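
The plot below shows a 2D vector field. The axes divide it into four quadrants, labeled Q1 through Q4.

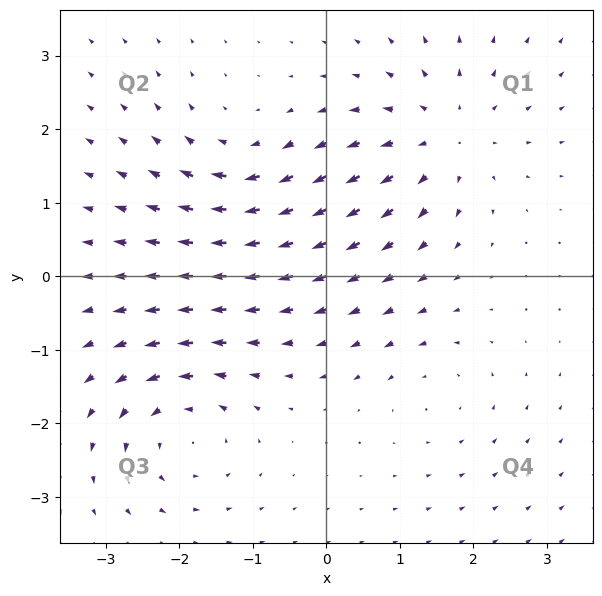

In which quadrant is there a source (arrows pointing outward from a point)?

The source sits at approximately (1.6, 1.9), which lies in quadrant Q1. The divergence there is about +5, positive as expected for a source.

Q1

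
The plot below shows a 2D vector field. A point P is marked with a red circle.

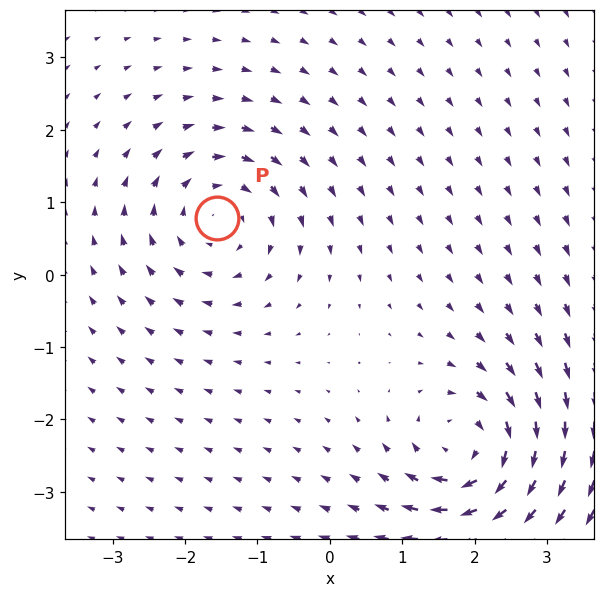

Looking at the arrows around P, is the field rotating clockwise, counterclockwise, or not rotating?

clockwise

Near P at (-1.6, 0.8) the arrows circulate clockwise. The curl (z-component) there is about -4; negative curl means clockwise rotation.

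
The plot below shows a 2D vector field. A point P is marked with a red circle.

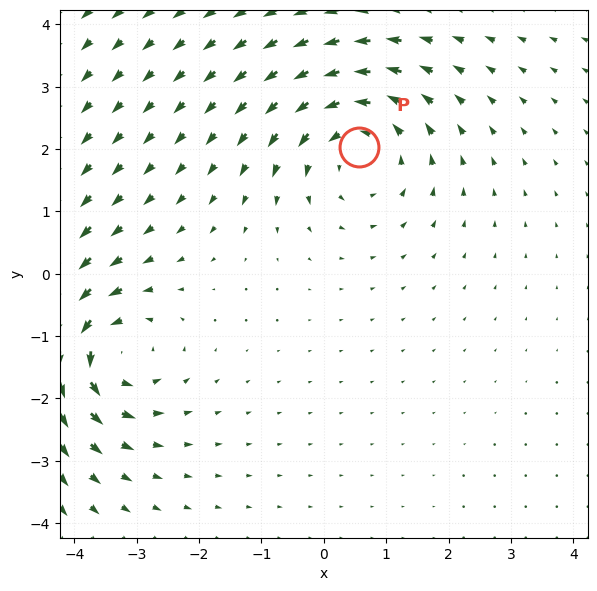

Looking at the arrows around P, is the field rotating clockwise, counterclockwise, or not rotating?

Near P at (0.6, 2.0) the arrows circulate counterclockwise. The curl (z-component) there is about +3; positive curl means counterclockwise rotation.

counterclockwise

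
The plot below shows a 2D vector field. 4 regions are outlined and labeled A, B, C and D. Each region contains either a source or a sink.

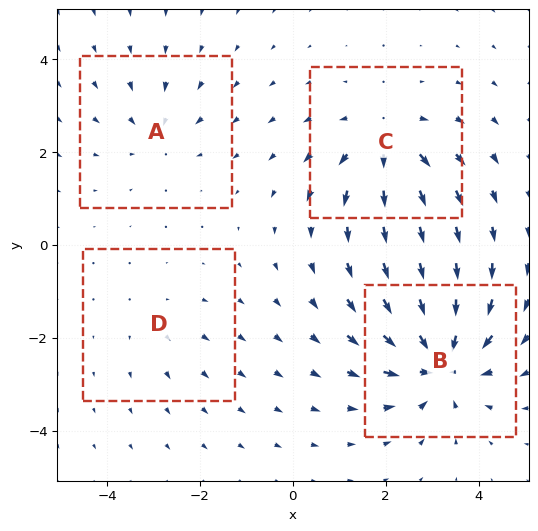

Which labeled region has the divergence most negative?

Divergence at each region's feature centre — A: about -3, B: about -7, C: about +5, D: about +2. Region B is most negative.

B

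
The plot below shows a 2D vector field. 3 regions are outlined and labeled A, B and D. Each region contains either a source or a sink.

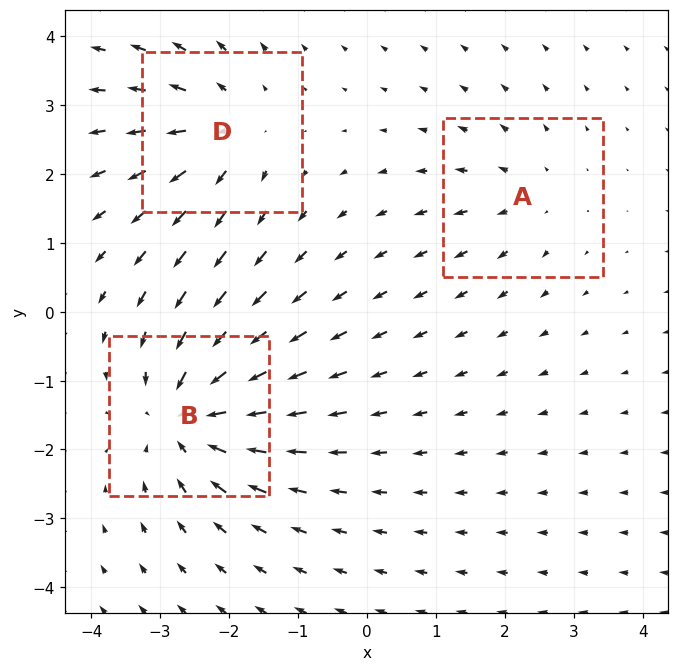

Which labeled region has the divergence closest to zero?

Divergence at each region's feature centre — A: about +2, B: about -5, D: about +4. Region A is closest to zero.

A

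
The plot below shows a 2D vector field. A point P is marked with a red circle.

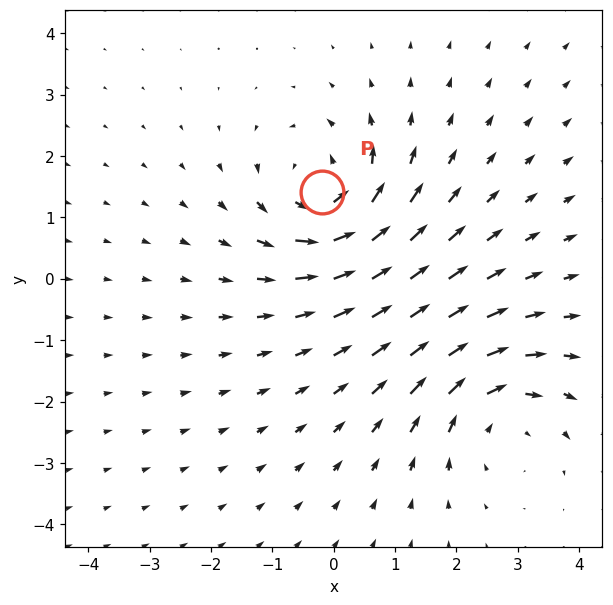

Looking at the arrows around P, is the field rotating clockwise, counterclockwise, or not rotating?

Near P at (-0.2, 1.4) the arrows circulate counterclockwise. The curl (z-component) there is about +4; positive curl means counterclockwise rotation.

counterclockwise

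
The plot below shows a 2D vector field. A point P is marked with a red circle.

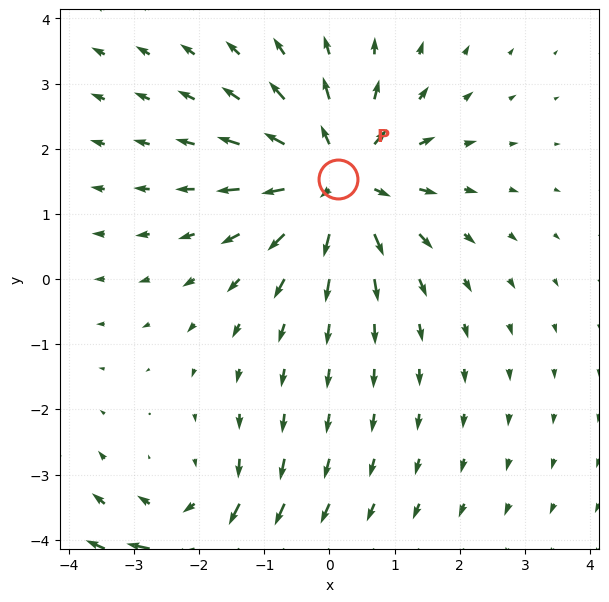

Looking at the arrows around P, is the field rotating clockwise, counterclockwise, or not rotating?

Near P at (0.1, 1.5) the arrows show no circulation. The curl there is ≈0.

not rotating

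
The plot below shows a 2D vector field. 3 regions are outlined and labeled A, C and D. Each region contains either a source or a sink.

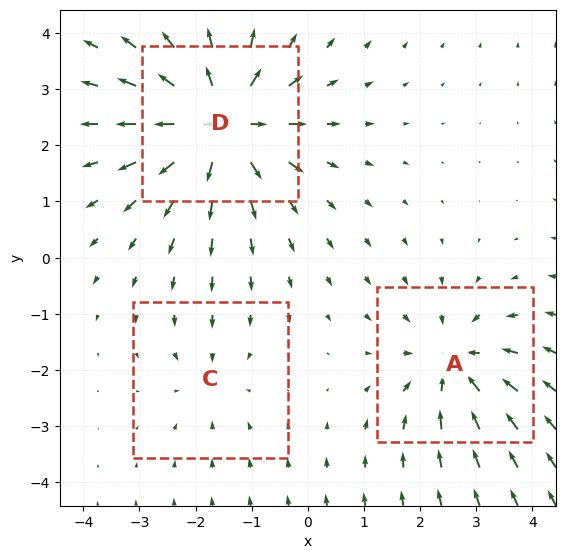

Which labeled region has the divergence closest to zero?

C

Divergence at each region's feature centre — A: about -4, C: about -2, D: about +5. Region C is closest to zero.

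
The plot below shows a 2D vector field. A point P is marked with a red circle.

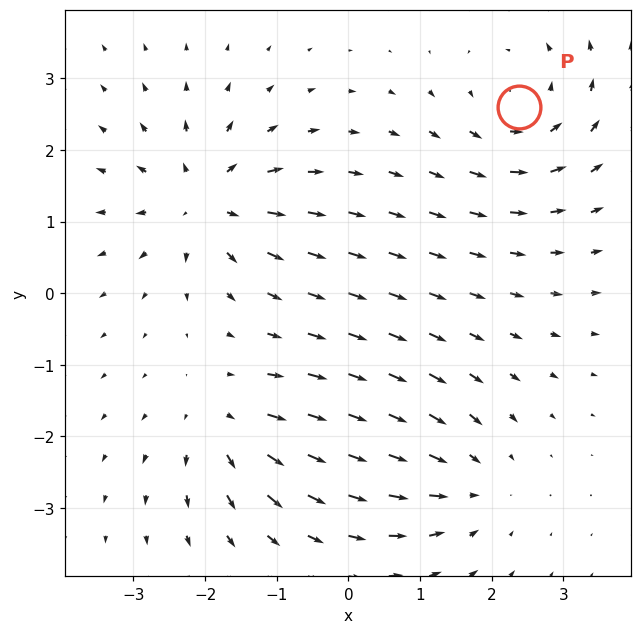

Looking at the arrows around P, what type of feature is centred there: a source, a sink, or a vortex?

At P (2.4, 2.6) the arrows circulate counterclockwise. Divergence ≈0, curl about +5 — near-zero divergence with nonzero curl is a vortex.

vortex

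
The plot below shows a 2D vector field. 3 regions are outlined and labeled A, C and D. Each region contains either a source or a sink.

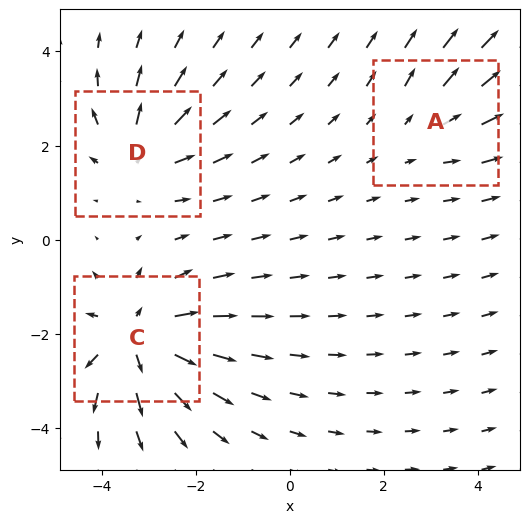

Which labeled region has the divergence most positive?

C

Divergence at each region's feature centre — A: about +2, C: about +5, D: about +3. Region C is most positive.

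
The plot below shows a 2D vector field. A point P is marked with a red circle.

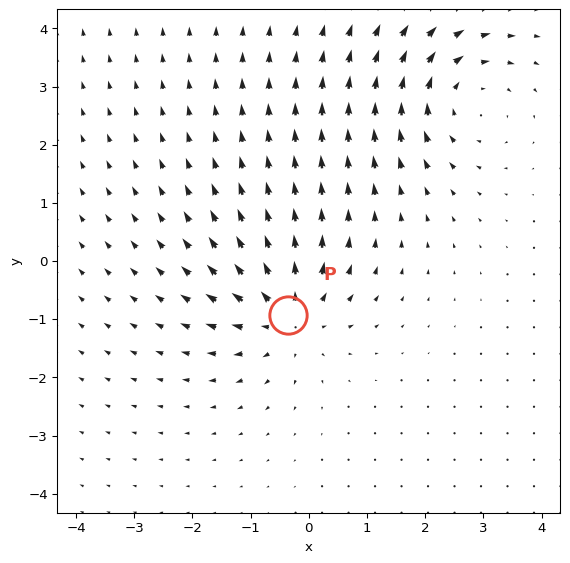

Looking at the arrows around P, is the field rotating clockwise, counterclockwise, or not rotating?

not rotating

Near P at (-0.4, -0.9) the arrows show no circulation. The curl there is ≈0.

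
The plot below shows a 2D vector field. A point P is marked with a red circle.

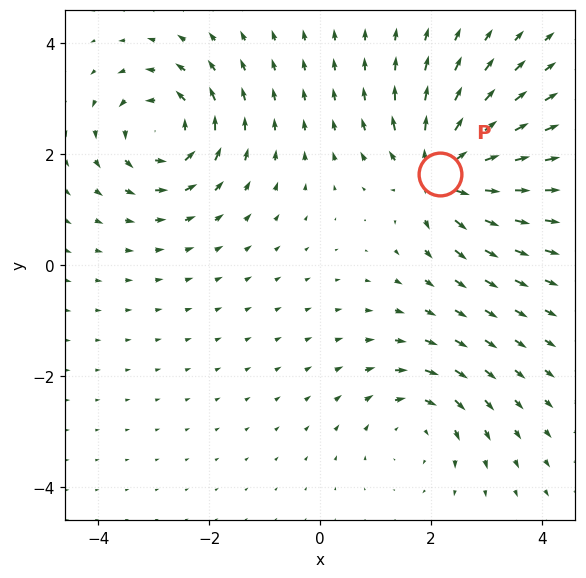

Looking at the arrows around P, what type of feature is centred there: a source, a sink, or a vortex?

At P (2.2, 1.7) the arrows spread outward. Divergence about +7, curl ≈0 — positive divergence with near-zero curl is a source.

source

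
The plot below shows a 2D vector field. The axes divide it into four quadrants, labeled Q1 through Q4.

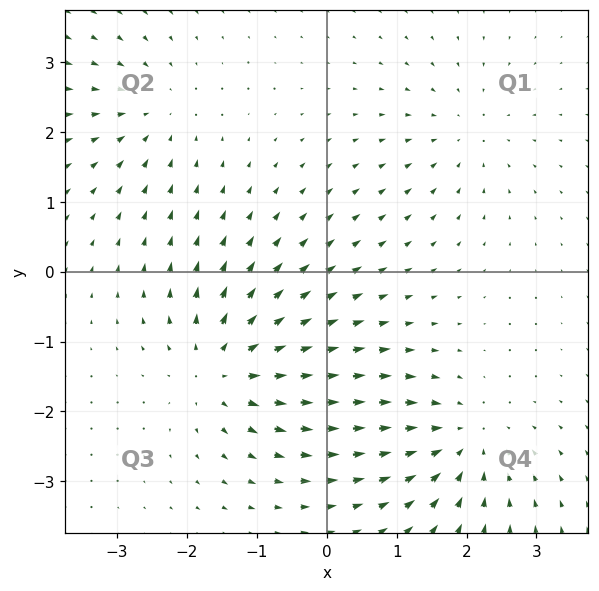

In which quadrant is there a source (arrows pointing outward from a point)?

The source sits at approximately (-1.5, -1.4), which lies in quadrant Q3. The divergence there is about +6, positive as expected for a source.

Q3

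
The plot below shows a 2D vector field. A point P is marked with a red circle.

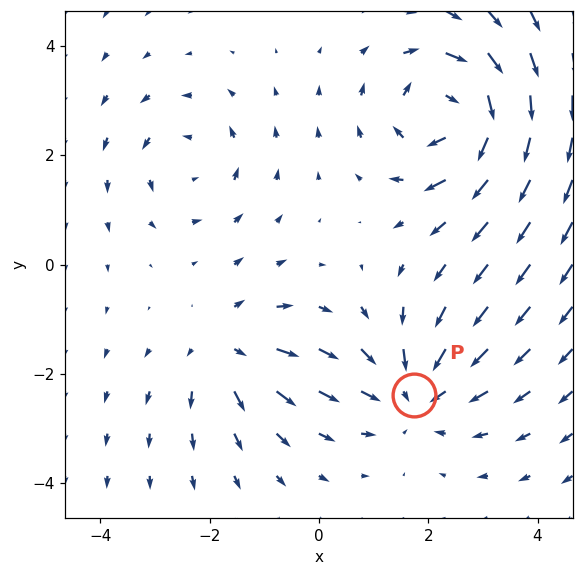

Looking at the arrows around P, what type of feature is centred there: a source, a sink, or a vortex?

At P (1.7, -2.4) the arrows converge inward. Divergence about -3, curl ≈0 — negative divergence with near-zero curl is a sink.

sink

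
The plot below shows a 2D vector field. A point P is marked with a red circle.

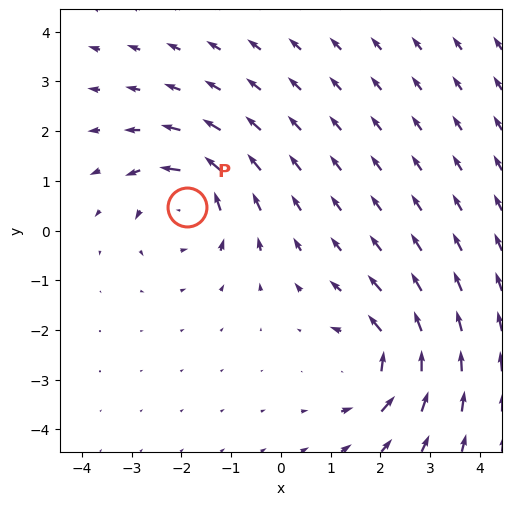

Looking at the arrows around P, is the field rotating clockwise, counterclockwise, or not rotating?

counterclockwise

Near P at (-1.9, 0.5) the arrows circulate counterclockwise. The curl (z-component) there is about +4; positive curl means counterclockwise rotation.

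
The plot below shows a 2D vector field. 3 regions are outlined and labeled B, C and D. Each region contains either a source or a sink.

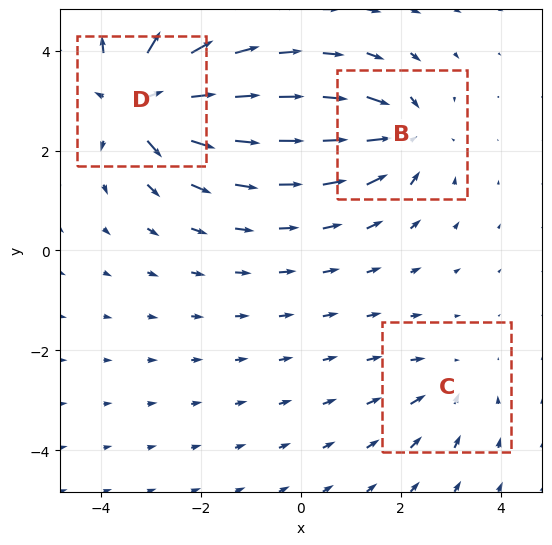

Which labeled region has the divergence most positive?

Divergence at each region's feature centre — B: about -4, C: about -2, D: about +6. Region D is most positive.

D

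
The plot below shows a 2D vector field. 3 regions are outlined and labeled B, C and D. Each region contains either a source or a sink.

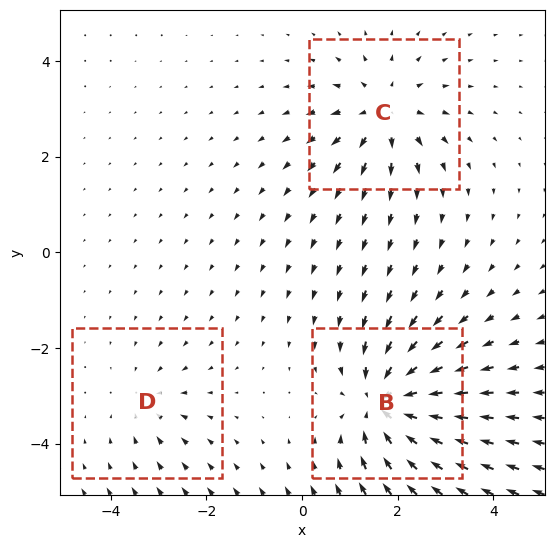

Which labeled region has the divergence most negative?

Divergence at each region's feature centre — B: about -5, C: about +3, D: about -2. Region B is most negative.

B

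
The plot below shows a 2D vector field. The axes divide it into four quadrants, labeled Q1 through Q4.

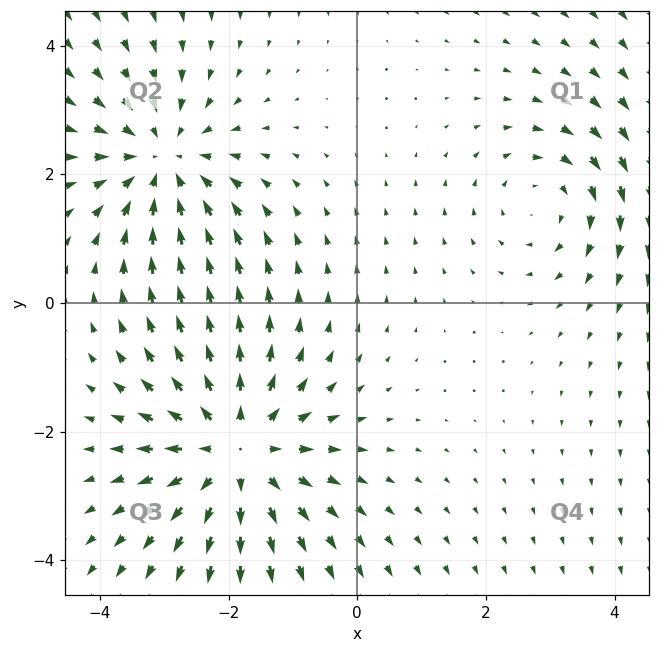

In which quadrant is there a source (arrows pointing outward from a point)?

The source sits at approximately (-1.9, -2.3), which lies in quadrant Q3. The divergence there is about +5, positive as expected for a source.

Q3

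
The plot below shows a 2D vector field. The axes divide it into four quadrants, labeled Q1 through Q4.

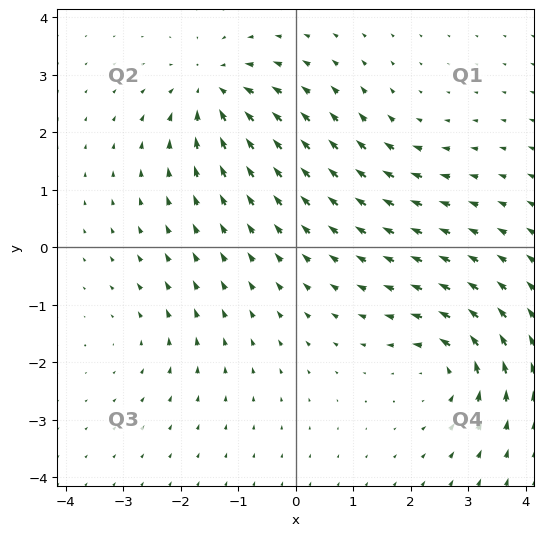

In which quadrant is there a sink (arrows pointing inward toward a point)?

The sink sits at approximately (-1.4, 2.7), which lies in quadrant Q2. The divergence there is about -6, negative as expected for a sink.

Q2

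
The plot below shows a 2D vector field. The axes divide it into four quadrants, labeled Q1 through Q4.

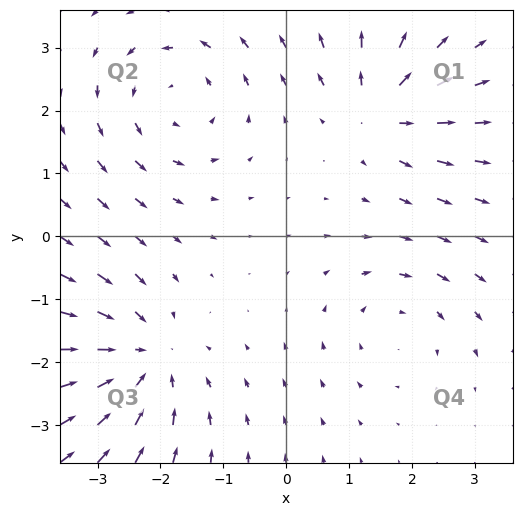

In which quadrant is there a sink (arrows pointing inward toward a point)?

The sink sits at approximately (-2.3, -2.0), which lies in quadrant Q3. The divergence there is about -4, negative as expected for a sink.

Q3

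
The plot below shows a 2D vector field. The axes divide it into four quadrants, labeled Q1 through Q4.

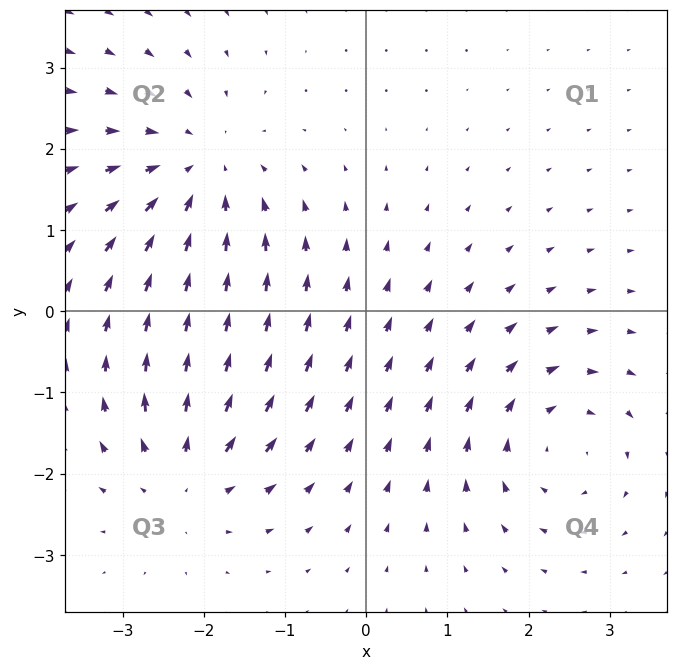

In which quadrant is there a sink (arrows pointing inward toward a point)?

The sink sits at approximately (-2.1, 1.7), which lies in quadrant Q2. The divergence there is about -4, negative as expected for a sink.

Q2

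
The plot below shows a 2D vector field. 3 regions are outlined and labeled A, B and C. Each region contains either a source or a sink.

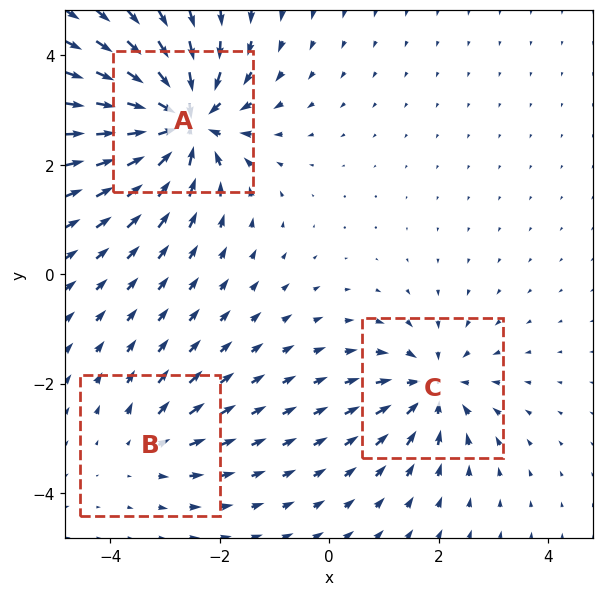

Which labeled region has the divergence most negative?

A

Divergence at each region's feature centre — A: about -6, B: about +2, C: about -4. Region A is most negative.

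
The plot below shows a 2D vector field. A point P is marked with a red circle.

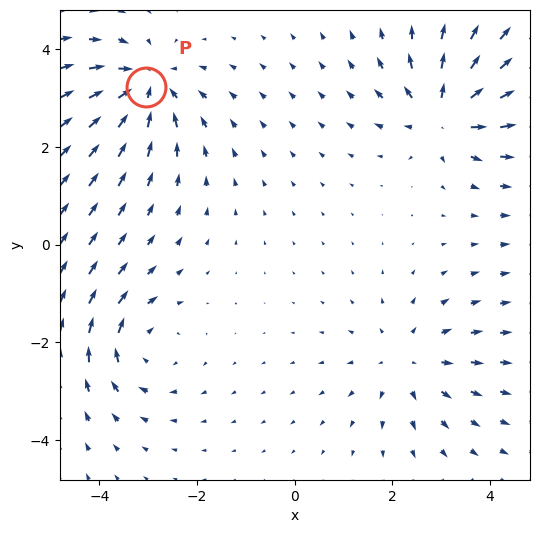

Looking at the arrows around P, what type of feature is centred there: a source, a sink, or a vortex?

sink

At P (-3.0, 3.2) the arrows converge inward. Divergence about -4, curl ≈0 — negative divergence with near-zero curl is a sink.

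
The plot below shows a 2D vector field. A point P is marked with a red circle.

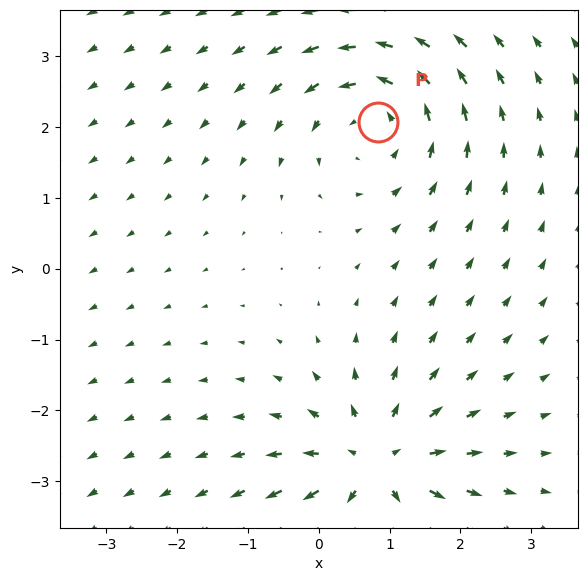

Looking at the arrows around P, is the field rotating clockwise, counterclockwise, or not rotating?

Near P at (0.8, 2.1) the arrows circulate counterclockwise. The curl (z-component) there is about +4; positive curl means counterclockwise rotation.

counterclockwise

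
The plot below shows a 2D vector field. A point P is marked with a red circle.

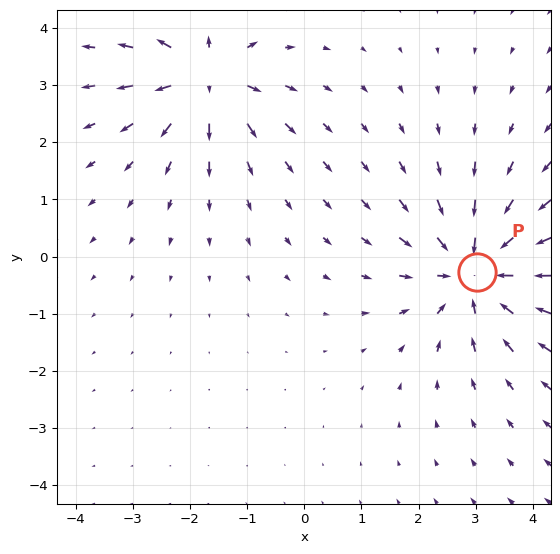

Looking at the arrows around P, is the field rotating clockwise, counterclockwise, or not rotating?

not rotating

Near P at (3.0, -0.3) the arrows show no circulation. The curl there is ≈0.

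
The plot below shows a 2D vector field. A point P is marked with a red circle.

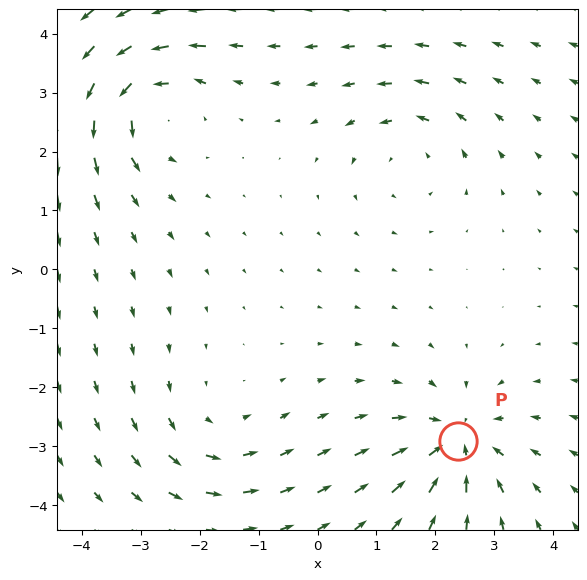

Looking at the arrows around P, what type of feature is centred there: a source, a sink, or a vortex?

sink

At P (2.4, -2.9) the arrows converge inward. Divergence about -5, curl ≈0 — negative divergence with near-zero curl is a sink.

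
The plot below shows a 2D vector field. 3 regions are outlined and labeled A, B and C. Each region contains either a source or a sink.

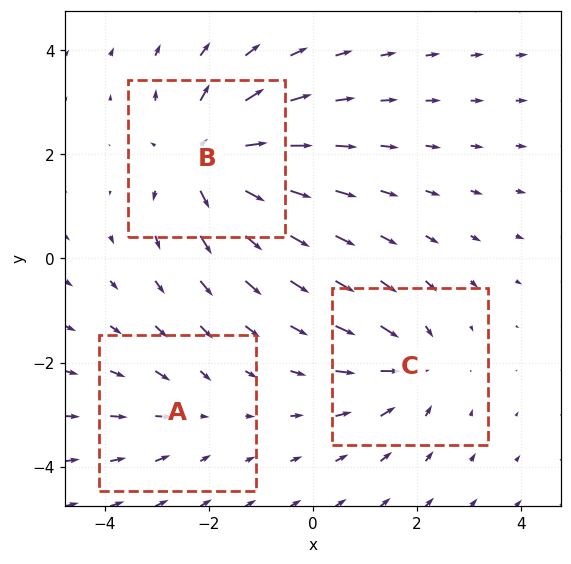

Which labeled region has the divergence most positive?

Divergence at each region's feature centre — A: about -2, B: about +5, C: about -3. Region B is most positive.

B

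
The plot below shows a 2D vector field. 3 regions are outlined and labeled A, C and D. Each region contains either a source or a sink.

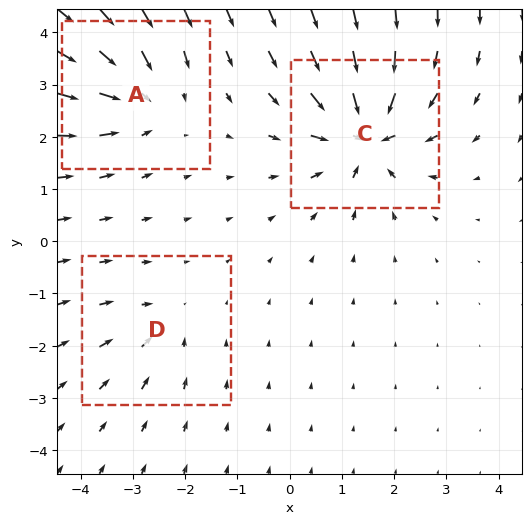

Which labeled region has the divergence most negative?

C

Divergence at each region's feature centre — A: about -4, C: about -6, D: about -2. Region C is most negative.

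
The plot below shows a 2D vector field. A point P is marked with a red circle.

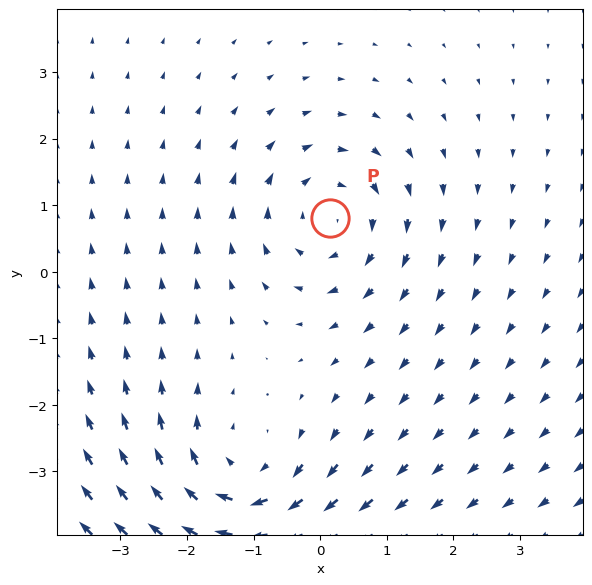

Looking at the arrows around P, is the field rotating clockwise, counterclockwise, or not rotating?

clockwise

Near P at (0.1, 0.8) the arrows circulate clockwise. The curl (z-component) there is about -4; negative curl means clockwise rotation.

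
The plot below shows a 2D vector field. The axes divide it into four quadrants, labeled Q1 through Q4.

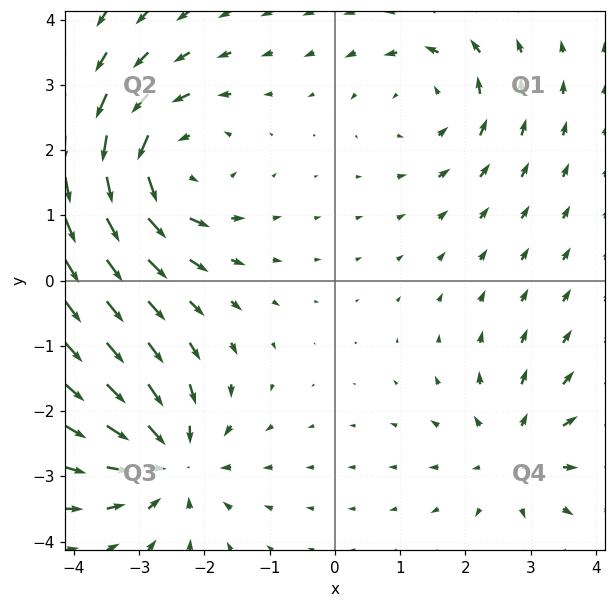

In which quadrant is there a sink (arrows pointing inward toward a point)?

The sink sits at approximately (-2.5, -2.8), which lies in quadrant Q3. The divergence there is about -5, negative as expected for a sink.

Q3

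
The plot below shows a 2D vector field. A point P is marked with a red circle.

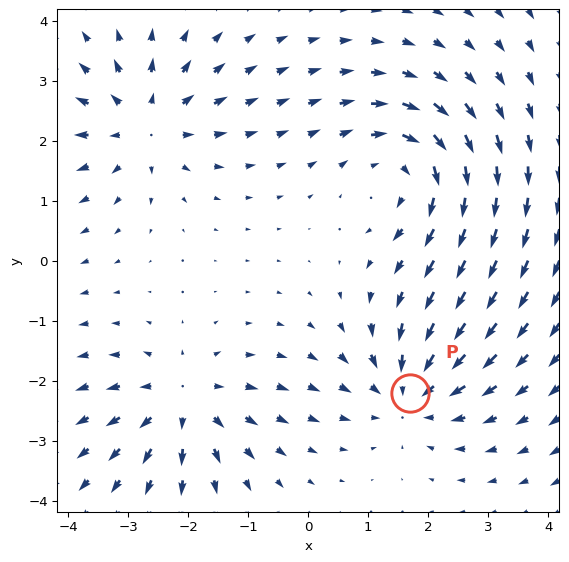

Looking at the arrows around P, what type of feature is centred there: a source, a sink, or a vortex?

At P (1.7, -2.2) the arrows converge inward. Divergence about -4, curl ≈0 — negative divergence with near-zero curl is a sink.

sink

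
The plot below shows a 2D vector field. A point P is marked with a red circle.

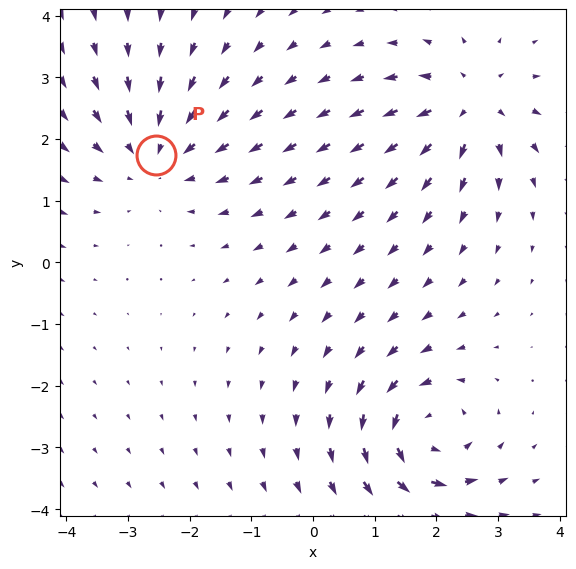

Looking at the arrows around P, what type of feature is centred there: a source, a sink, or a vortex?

sink

At P (-2.5, 1.7) the arrows converge inward. Divergence about -4, curl ≈0 — negative divergence with near-zero curl is a sink.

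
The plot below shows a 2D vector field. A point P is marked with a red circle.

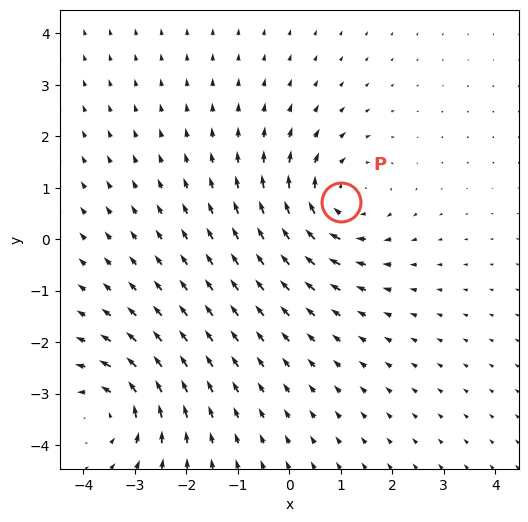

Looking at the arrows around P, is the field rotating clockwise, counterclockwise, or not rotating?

clockwise

Near P at (1.0, 0.7) the arrows circulate clockwise. The curl (z-component) there is about -5; negative curl means clockwise rotation.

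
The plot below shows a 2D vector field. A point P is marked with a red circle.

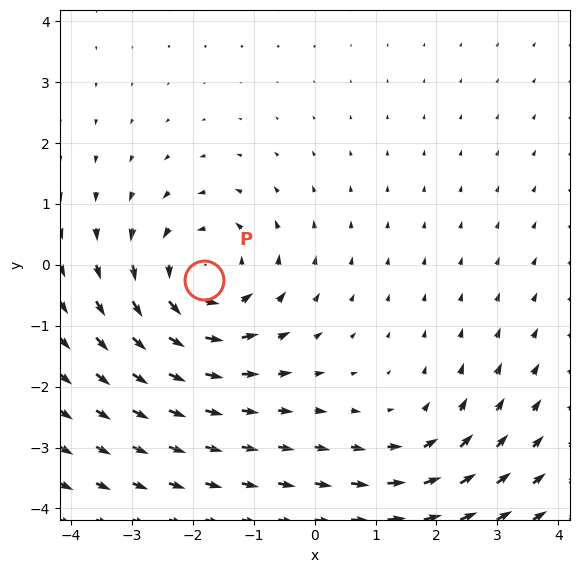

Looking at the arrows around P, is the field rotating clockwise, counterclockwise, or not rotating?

Near P at (-1.8, -0.3) the arrows circulate counterclockwise. The curl (z-component) there is about +4; positive curl means counterclockwise rotation.

counterclockwise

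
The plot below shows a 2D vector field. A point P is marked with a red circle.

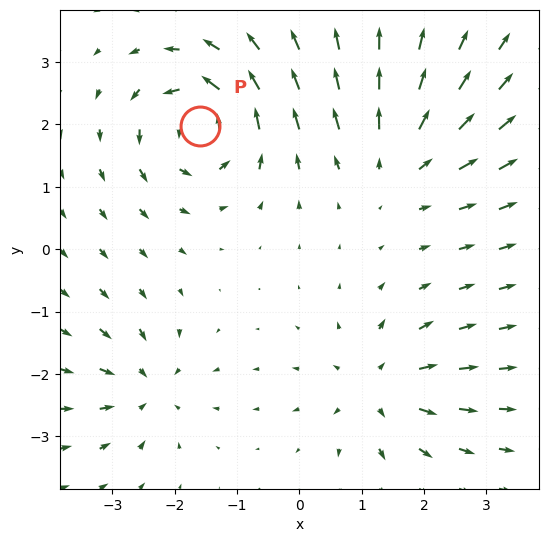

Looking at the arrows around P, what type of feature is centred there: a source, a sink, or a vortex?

vortex

At P (-1.6, 2.0) the arrows circulate counterclockwise. Divergence ≈0, curl about +7 — near-zero divergence with nonzero curl is a vortex.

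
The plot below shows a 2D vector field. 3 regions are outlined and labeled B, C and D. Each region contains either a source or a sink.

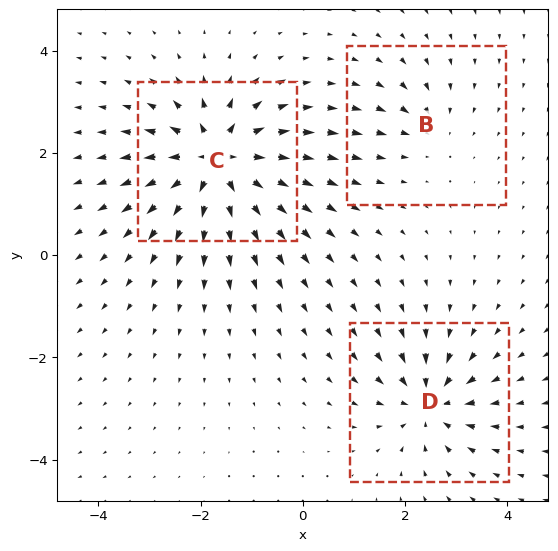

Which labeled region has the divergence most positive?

C

Divergence at each region's feature centre — B: about -2, C: about +7, D: about -4. Region C is most positive.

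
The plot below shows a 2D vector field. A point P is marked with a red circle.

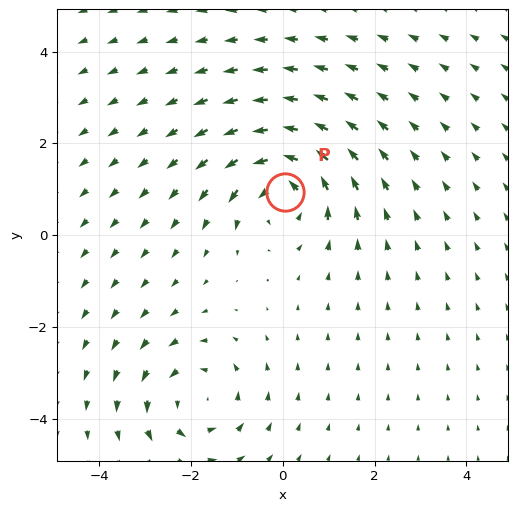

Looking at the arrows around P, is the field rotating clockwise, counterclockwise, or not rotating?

Near P at (0.1, 0.9) the arrows circulate counterclockwise. The curl (z-component) there is about +4; positive curl means counterclockwise rotation.

counterclockwise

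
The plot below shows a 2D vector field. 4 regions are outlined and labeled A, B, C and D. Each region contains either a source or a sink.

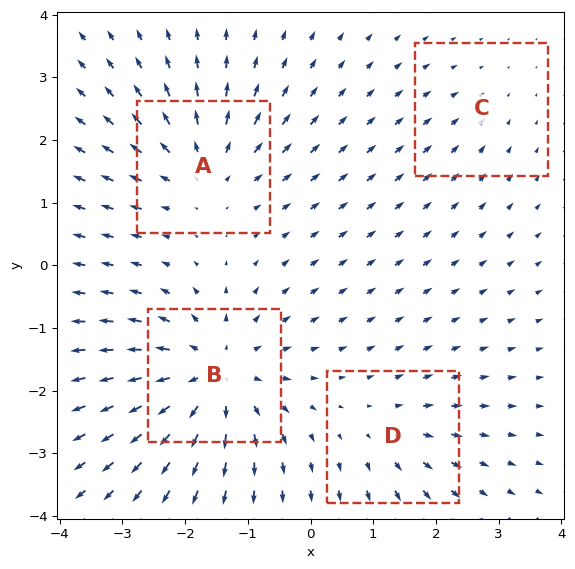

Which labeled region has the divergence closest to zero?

C

Divergence at each region's feature centre — A: about +5, B: about +7, C: about -2, D: about +3. Region C is closest to zero.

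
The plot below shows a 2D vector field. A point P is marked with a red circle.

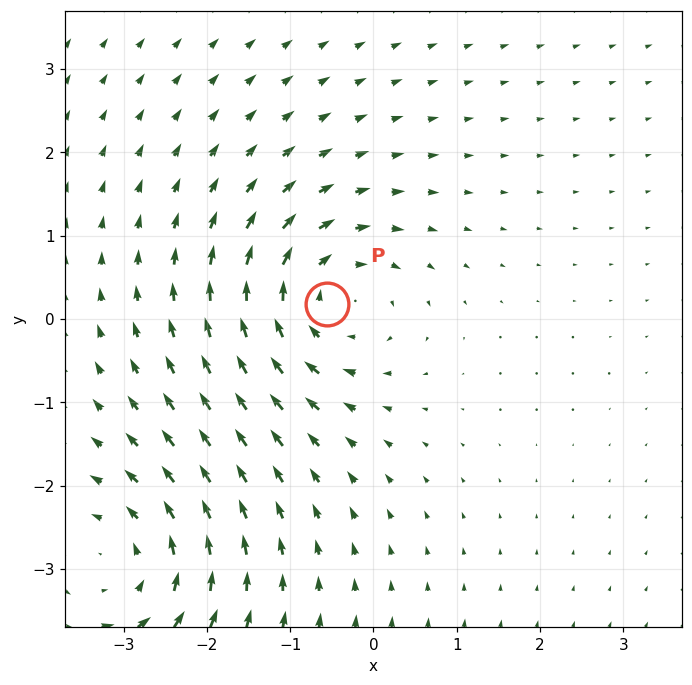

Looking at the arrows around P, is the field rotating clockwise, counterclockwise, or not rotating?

Near P at (-0.6, 0.2) the arrows circulate clockwise. The curl (z-component) there is about -5; negative curl means clockwise rotation.

clockwise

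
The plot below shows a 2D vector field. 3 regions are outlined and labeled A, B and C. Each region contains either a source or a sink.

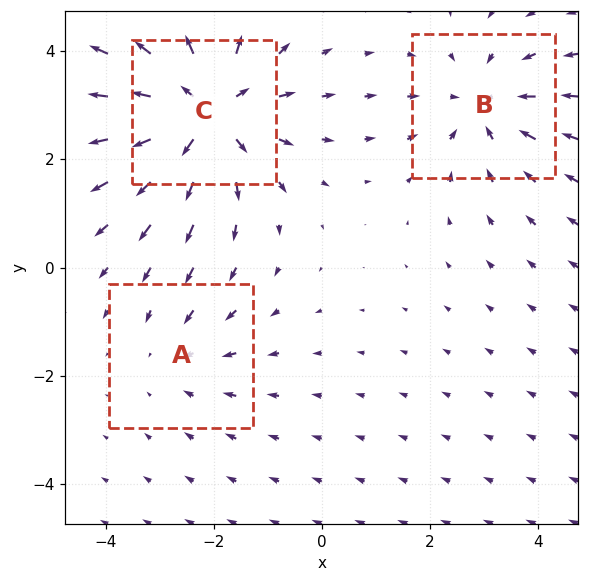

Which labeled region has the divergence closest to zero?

Divergence at each region's feature centre — A: about -2, B: about -3, C: about +4. Region A is closest to zero.

A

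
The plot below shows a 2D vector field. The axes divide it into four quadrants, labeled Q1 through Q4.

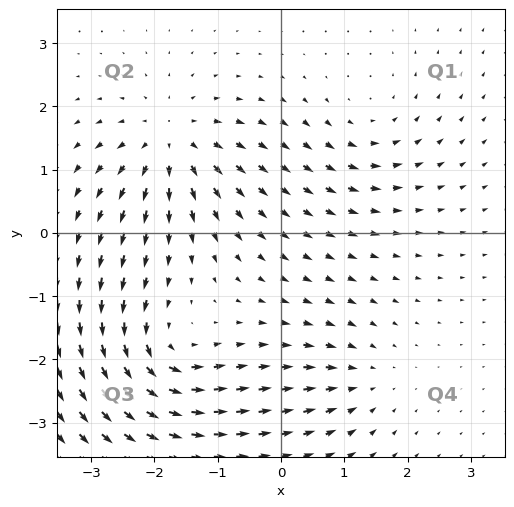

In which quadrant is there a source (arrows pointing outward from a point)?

Q2

The source sits at approximately (-1.7, 1.4), which lies in quadrant Q2. The divergence there is about +6, positive as expected for a source.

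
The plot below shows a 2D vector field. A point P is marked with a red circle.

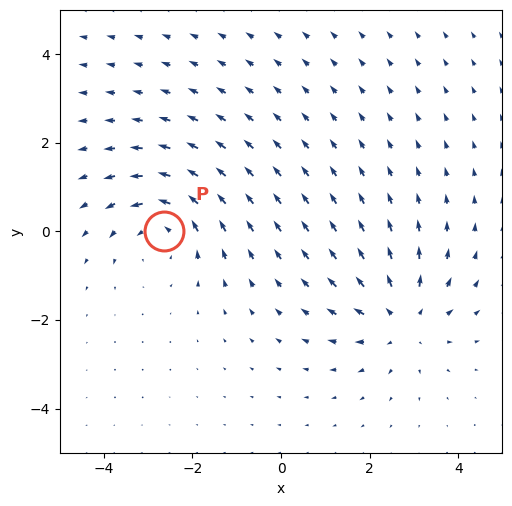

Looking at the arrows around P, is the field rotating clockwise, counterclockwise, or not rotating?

counterclockwise

Near P at (-2.6, 0.0) the arrows circulate counterclockwise. The curl (z-component) there is about +4; positive curl means counterclockwise rotation.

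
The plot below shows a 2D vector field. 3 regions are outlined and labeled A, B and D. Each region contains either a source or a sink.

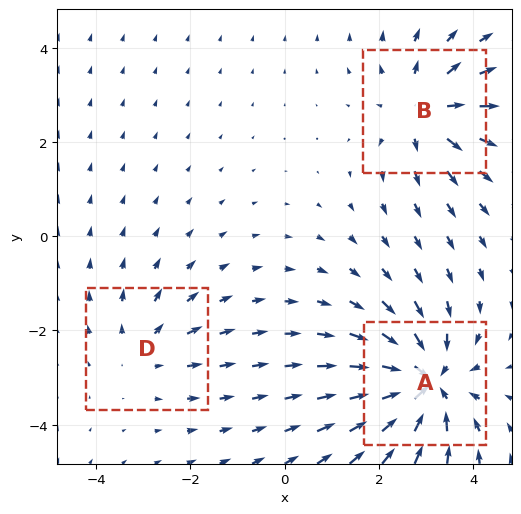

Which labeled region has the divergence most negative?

A

Divergence at each region's feature centre — A: about -5, B: about +3, D: about +2. Region A is most negative.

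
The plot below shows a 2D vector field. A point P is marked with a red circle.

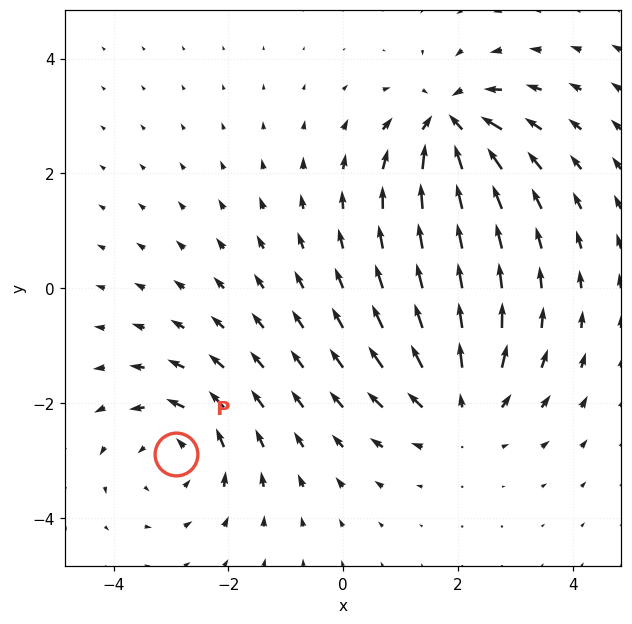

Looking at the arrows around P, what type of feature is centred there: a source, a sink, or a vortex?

At P (-2.9, -2.9) the arrows circulate counterclockwise. Divergence ≈0, curl about +4 — near-zero divergence with nonzero curl is a vortex.

vortex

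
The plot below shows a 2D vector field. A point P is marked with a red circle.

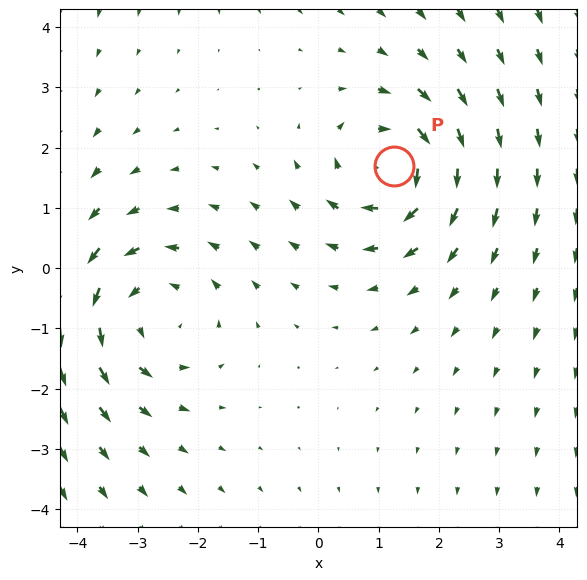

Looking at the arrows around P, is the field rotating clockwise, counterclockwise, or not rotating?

Near P at (1.3, 1.7) the arrows circulate clockwise. The curl (z-component) there is about -3; negative curl means clockwise rotation.

clockwise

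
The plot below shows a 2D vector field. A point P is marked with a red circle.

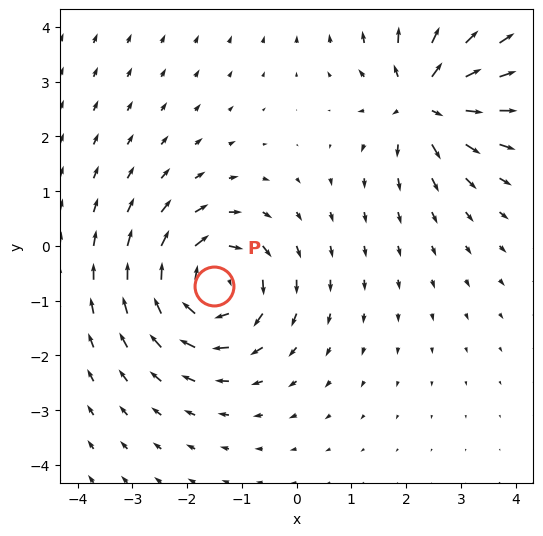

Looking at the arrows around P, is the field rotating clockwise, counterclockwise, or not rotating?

clockwise

Near P at (-1.5, -0.7) the arrows circulate clockwise. The curl (z-component) there is about -4; negative curl means clockwise rotation.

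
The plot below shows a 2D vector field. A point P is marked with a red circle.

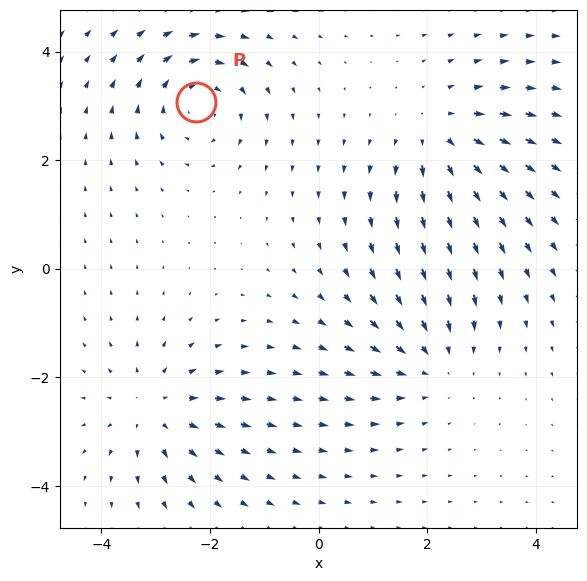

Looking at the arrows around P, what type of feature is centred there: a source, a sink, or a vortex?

At P (-2.2, 3.1) the arrows circulate clockwise. Divergence ≈0, curl about -5 — near-zero divergence with nonzero curl is a vortex.

vortex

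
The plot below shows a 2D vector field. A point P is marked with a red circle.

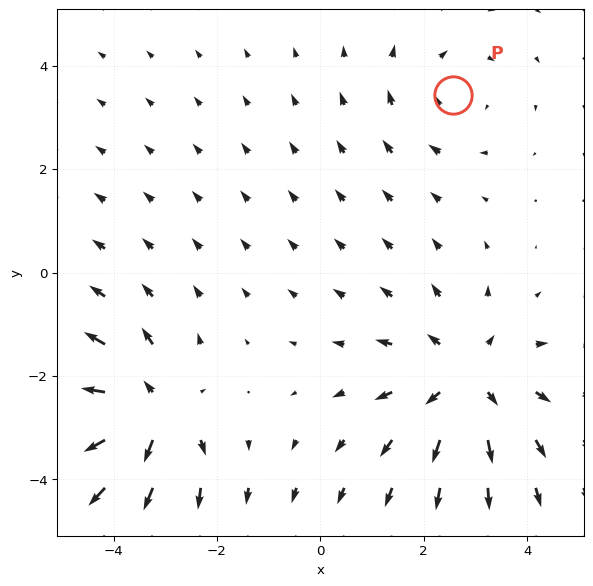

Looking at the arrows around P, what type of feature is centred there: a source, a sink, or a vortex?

vortex

At P (2.6, 3.4) the arrows circulate clockwise. Divergence ≈0, curl about -2 — near-zero divergence with nonzero curl is a vortex.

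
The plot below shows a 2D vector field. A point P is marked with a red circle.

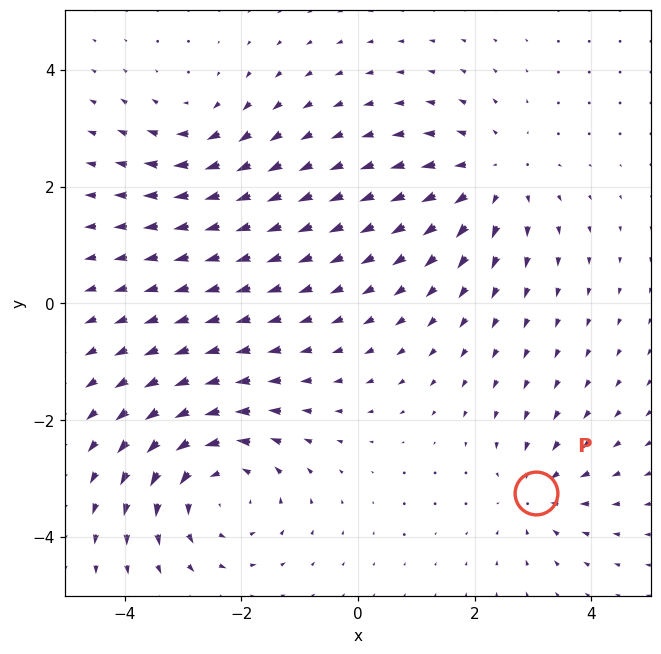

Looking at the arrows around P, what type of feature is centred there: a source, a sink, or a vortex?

At P (3.1, -3.2) the arrows converge inward. Divergence about -3, curl ≈0 — negative divergence with near-zero curl is a sink.

sink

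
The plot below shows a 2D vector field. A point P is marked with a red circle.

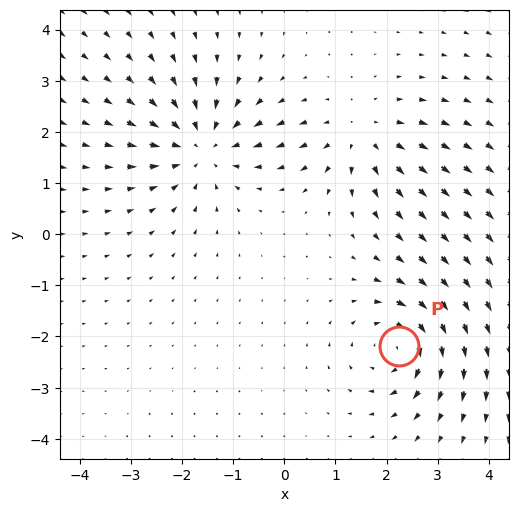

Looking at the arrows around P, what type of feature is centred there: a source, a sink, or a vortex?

vortex

At P (2.2, -2.2) the arrows circulate clockwise. Divergence ≈0, curl about -5 — near-zero divergence with nonzero curl is a vortex.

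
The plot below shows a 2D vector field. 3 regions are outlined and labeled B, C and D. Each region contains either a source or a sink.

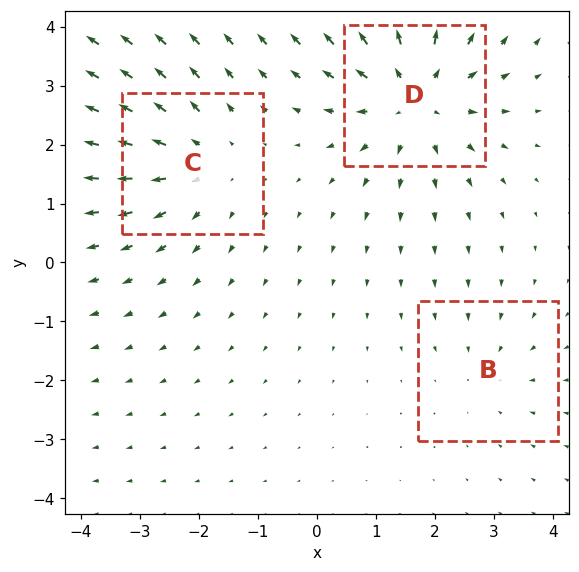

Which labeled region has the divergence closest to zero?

B

Divergence at each region's feature centre — B: about -2, C: about +3, D: about +4. Region B is closest to zero.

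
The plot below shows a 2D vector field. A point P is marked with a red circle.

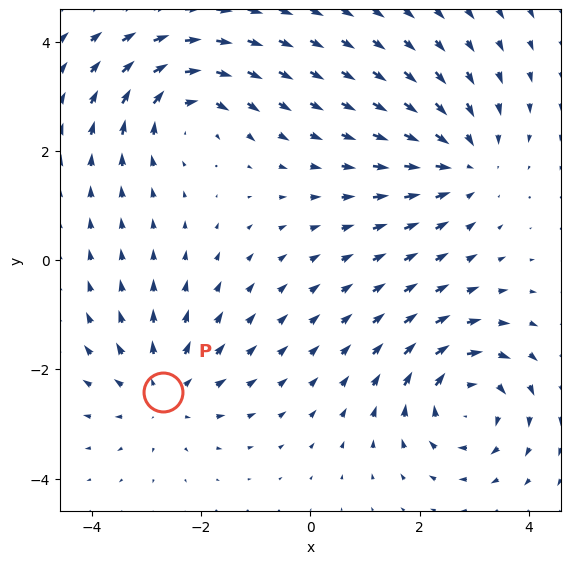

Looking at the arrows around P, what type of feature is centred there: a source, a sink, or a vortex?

source

At P (-2.7, -2.4) the arrows spread outward. Divergence about +3, curl ≈0 — positive divergence with near-zero curl is a source.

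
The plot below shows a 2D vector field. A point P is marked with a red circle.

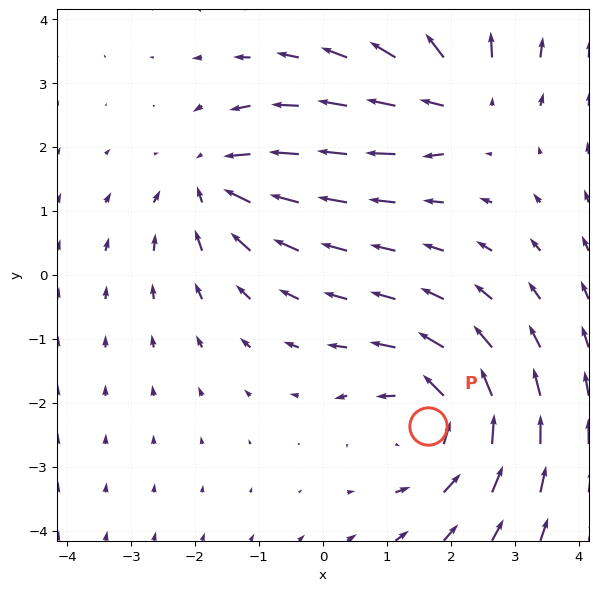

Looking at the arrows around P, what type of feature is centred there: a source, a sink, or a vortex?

vortex

At P (1.6, -2.4) the arrows circulate counterclockwise. Divergence ≈0, curl about +4 — near-zero divergence with nonzero curl is a vortex.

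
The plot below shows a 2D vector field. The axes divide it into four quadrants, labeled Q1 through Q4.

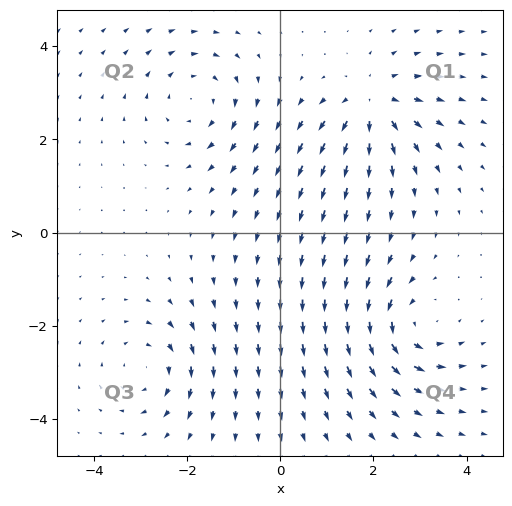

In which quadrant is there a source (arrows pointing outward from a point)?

The source sits at approximately (2.0, 2.8), which lies in quadrant Q1. The divergence there is about +4, positive as expected for a source.

Q1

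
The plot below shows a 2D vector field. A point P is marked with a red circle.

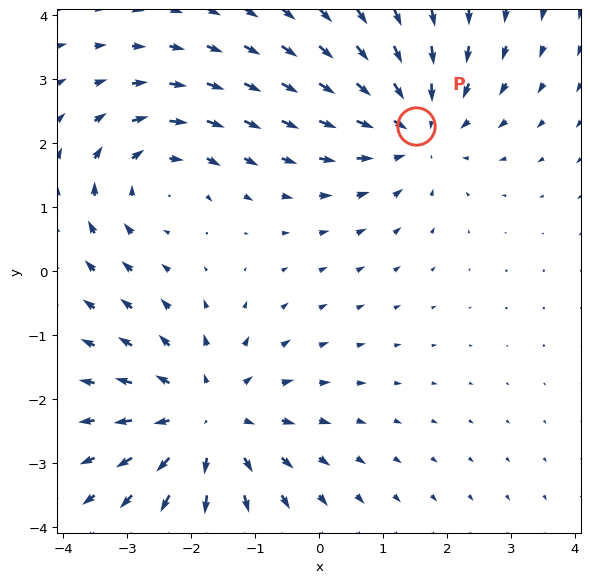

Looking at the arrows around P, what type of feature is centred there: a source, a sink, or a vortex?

At P (1.5, 2.3) the arrows converge inward. Divergence about -3, curl ≈0 — negative divergence with near-zero curl is a sink.

sink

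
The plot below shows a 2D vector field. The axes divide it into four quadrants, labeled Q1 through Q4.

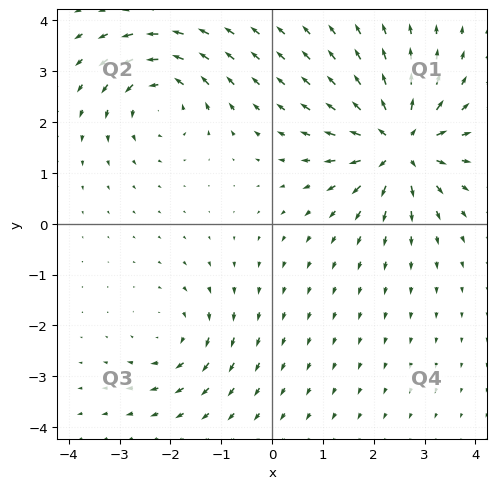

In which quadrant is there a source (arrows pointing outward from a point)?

Q1

The source sits at approximately (2.5, 1.6), which lies in quadrant Q1. The divergence there is about +7, positive as expected for a source.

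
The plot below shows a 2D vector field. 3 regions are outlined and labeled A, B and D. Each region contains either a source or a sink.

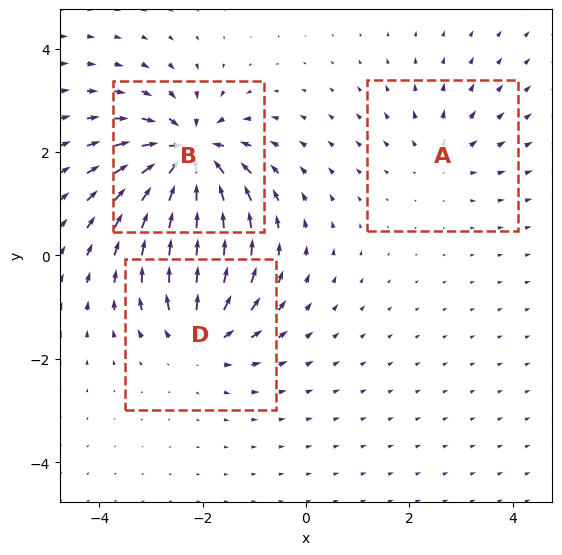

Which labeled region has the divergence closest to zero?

A

Divergence at each region's feature centre — A: about +2, B: about -7, D: about +4. Region A is closest to zero.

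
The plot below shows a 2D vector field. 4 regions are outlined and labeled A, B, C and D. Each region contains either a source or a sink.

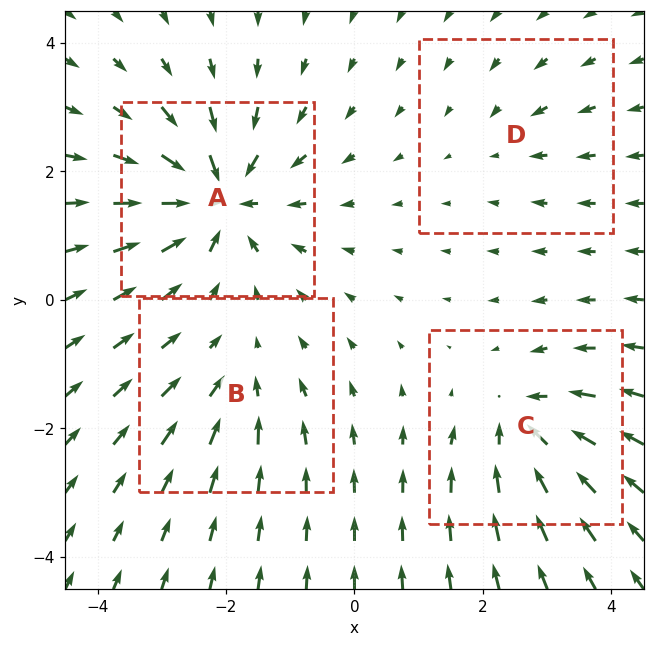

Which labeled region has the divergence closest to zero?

Divergence at each region's feature centre — A: about -8, B: about -3, C: about -5, D: about -2. Region D is closest to zero.

D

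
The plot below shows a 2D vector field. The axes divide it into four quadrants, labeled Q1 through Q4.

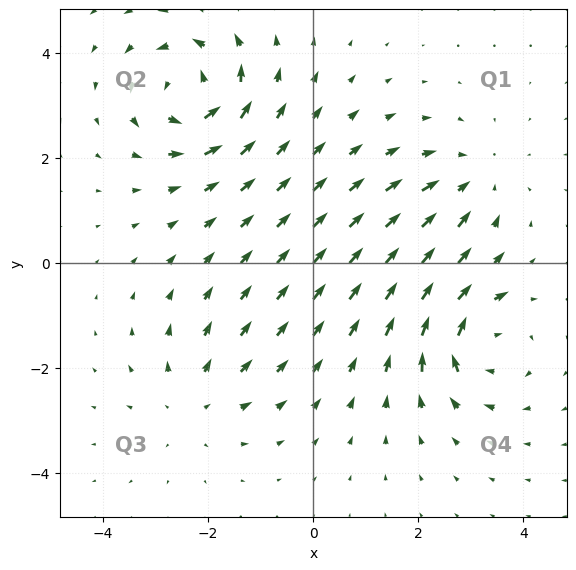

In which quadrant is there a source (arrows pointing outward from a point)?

The source sits at approximately (-2.3, -2.7), which lies in quadrant Q3. The divergence there is about +3, positive as expected for a source.

Q3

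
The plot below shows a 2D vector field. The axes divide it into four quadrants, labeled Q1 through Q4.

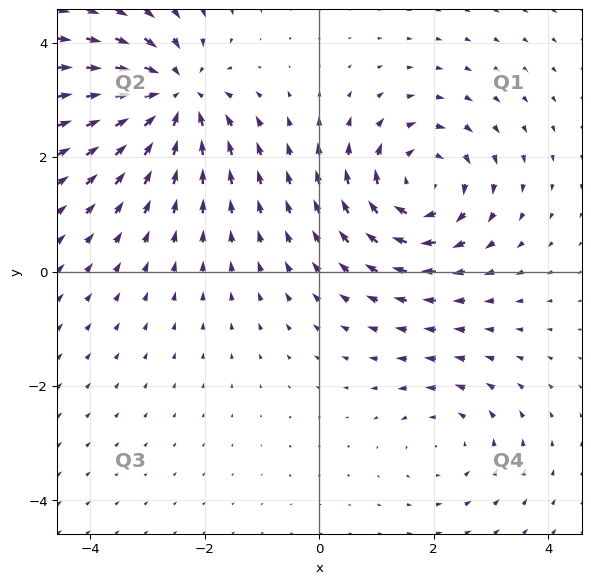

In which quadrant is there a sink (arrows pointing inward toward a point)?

The sink sits at approximately (-2.5, 3.1), which lies in quadrant Q2. The divergence there is about -5, negative as expected for a sink.

Q2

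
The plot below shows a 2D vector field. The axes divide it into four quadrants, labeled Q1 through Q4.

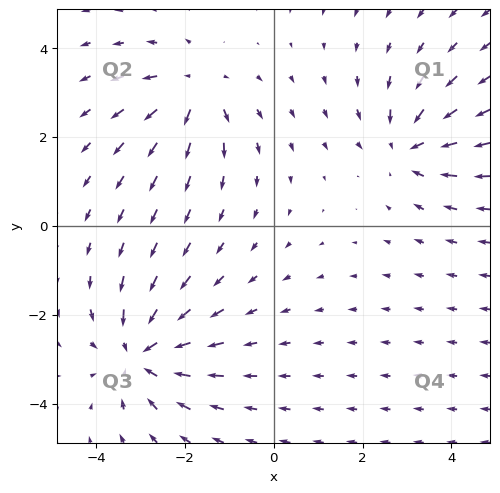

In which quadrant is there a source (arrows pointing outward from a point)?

Q2

The source sits at approximately (-1.8, 3.0), which lies in quadrant Q2. The divergence there is about +4, positive as expected for a source.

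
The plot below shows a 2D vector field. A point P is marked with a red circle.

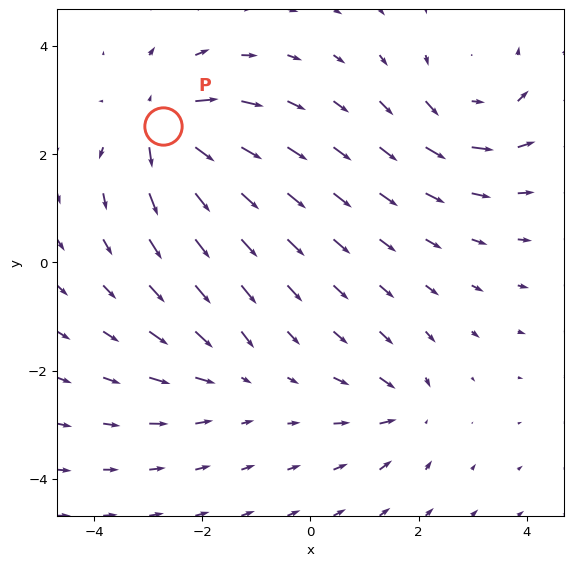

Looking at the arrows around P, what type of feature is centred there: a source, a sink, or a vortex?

At P (-2.7, 2.5) the arrows spread outward. Divergence about +6, curl ≈0 — positive divergence with near-zero curl is a source.

source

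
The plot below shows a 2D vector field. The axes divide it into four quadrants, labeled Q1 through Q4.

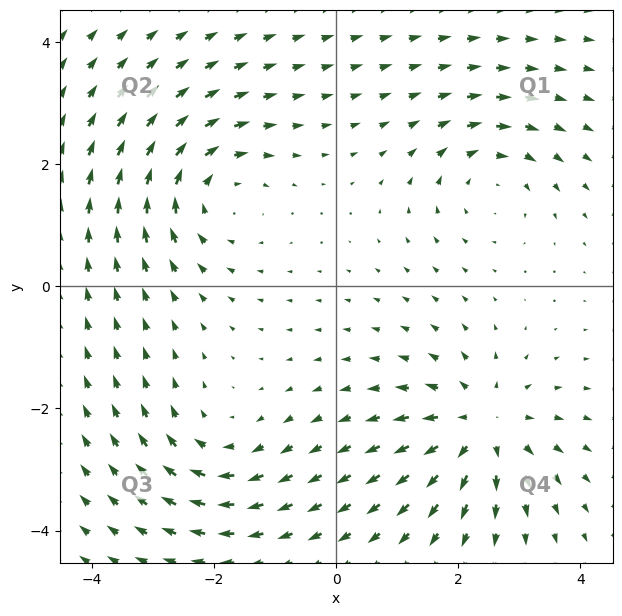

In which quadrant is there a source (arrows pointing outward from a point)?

Q4

The source sits at approximately (2.4, -2.3), which lies in quadrant Q4. The divergence there is about +5, positive as expected for a source.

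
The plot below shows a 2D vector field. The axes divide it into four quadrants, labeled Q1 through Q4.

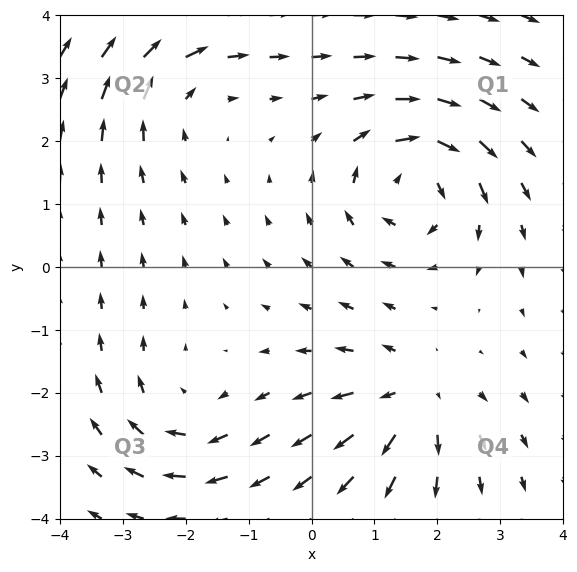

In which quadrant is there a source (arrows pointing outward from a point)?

The source sits at approximately (1.6, -2.1), which lies in quadrant Q4. The divergence there is about +4, positive as expected for a source.

Q4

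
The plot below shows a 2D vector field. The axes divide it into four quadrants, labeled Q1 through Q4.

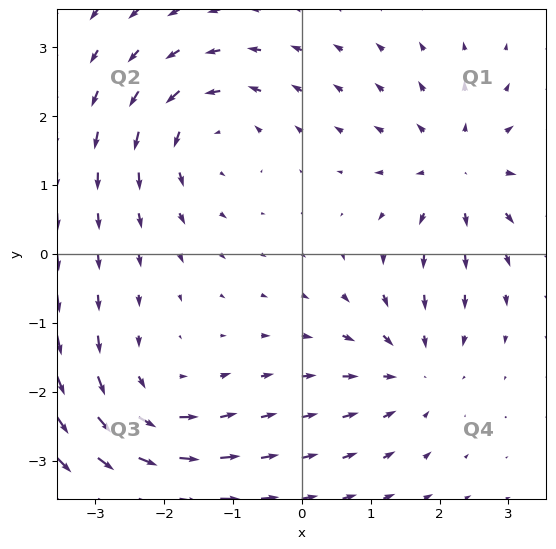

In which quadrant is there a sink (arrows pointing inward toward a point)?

The sink sits at approximately (1.6, -1.7), which lies in quadrant Q4. The divergence there is about -3, negative as expected for a sink.

Q4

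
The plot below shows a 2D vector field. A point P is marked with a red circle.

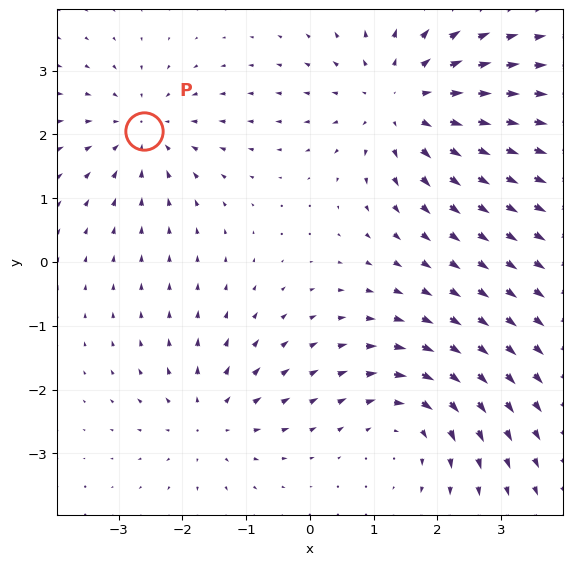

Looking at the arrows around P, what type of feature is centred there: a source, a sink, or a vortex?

At P (-2.6, 2.1) the arrows converge inward. Divergence about -3, curl ≈0 — negative divergence with near-zero curl is a sink.

sink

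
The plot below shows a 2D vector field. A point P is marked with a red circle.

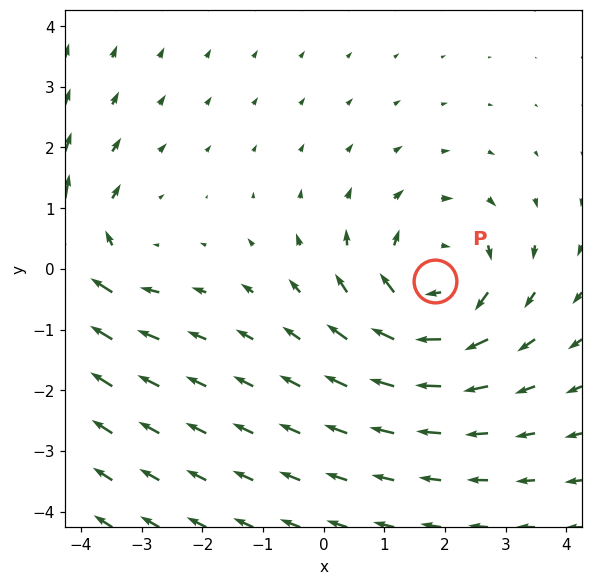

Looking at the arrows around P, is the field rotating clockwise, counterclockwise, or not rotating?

Near P at (1.8, -0.2) the arrows circulate clockwise. The curl (z-component) there is about -3; negative curl means clockwise rotation.

clockwise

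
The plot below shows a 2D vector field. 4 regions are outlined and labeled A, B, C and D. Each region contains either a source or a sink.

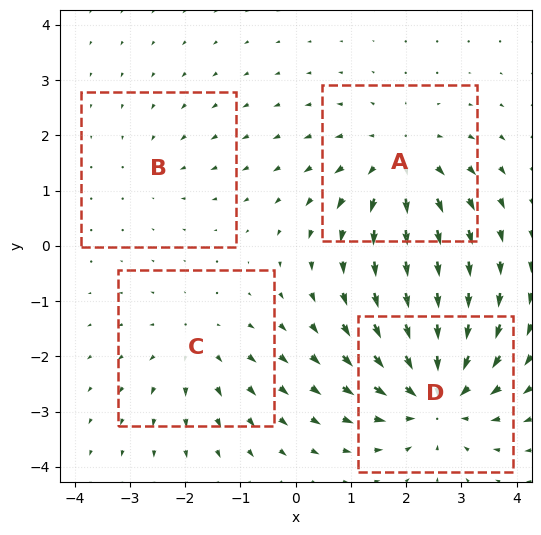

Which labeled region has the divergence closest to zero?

B

Divergence at each region's feature centre — A: about +5, B: about -2, C: about +3, D: about -6. Region B is closest to zero.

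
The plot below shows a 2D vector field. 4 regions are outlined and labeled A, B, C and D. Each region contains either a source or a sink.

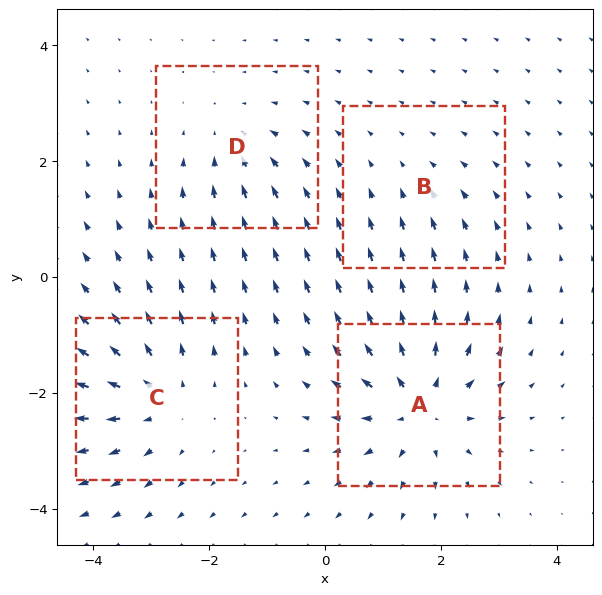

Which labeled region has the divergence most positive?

Divergence at each region's feature centre — A: about +7, B: about -2, C: about +5, D: about -4. Region A is most positive.

A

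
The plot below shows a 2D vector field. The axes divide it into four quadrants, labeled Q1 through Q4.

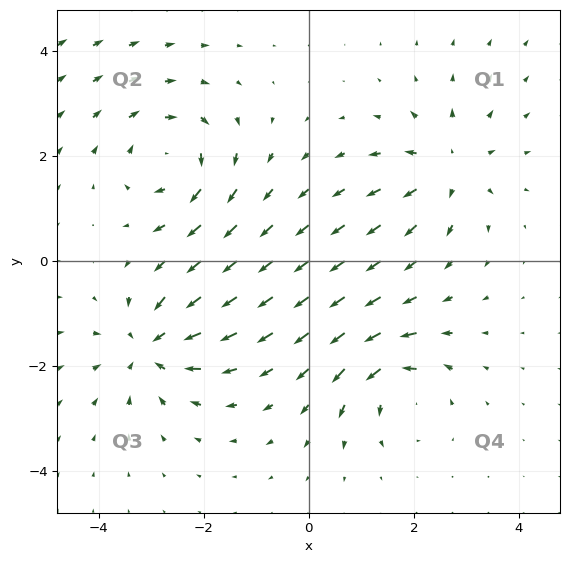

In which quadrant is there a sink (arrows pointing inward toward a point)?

Q3

The sink sits at approximately (-3.0, -1.6), which lies in quadrant Q3. The divergence there is about -4, negative as expected for a sink.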